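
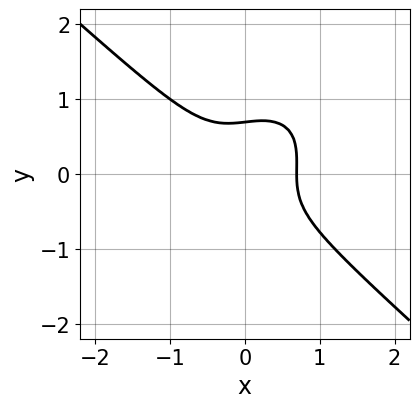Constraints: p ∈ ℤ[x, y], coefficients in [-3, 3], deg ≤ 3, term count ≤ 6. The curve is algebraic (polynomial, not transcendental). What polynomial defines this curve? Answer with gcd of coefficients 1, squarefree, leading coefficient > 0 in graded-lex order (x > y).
3*x^3 - x*y^2 + 3*y^3 - 1

(a) The degree is 3 — the shape is more complex than any degree-2 curve.
(b) The integer polynomial consistent with all of this is the stated p.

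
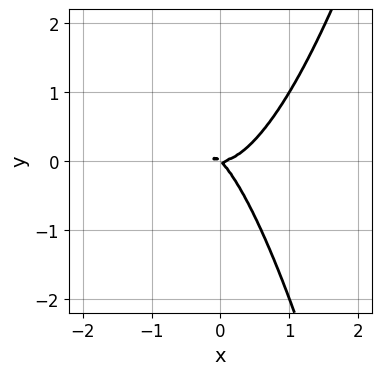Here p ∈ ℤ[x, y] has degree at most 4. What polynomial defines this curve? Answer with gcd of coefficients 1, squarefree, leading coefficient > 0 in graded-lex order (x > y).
(a) The degree is 3 — a generic line meets the curve in up to 3 points.
(b) From the axis intercepts and sections: it crosses the y-axis at the gridline y = 0; it crosses the x-axis at the gridline x = 0.
(c) Matching integer coefficients to the picture gives p.

2*x^3 - x*y - y^2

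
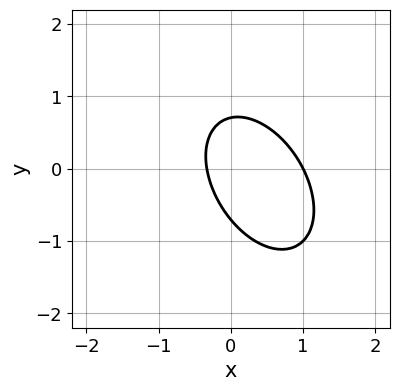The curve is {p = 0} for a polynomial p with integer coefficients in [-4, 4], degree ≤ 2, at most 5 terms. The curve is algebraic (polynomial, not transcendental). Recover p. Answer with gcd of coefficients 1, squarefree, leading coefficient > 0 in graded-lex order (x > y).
First, degree: the shape is more complex than any degree-1 curve, so deg p = 2.
Then, observable constraints: it crosses the x-axis at the gridline x = 1.
Finally, putting this together gives p.

3*x^2 + 2*x*y + 2*y^2 - 2*x - 1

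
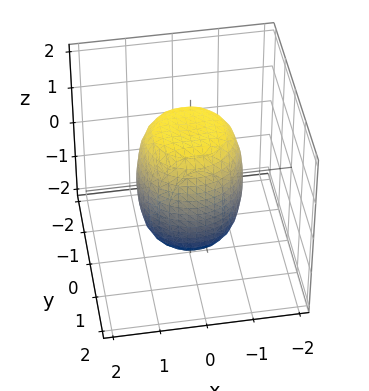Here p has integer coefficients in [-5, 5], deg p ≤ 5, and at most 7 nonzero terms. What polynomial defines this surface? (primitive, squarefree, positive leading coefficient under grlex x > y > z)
2*x^4 + 4*x^2*y^2 + 2*y^4 - x^2 - y^2 + z^2 - 2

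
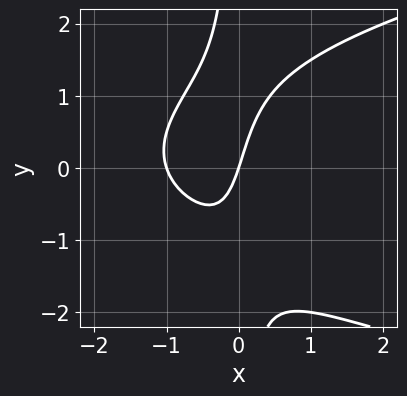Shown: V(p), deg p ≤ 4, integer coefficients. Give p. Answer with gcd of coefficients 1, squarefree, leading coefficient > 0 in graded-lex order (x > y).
1. deg p = 3. No degree-2 curve has this shape.
2. Reading off the gridlines: it crosses the y-axis at the gridline y = 0; among the integer gridlines, it crosses the x-axis at x ∈ {-1, 0}.
3. Matching integer coefficients to the picture gives p.

2*x*y^2 - 3*x^2 - 3*x + y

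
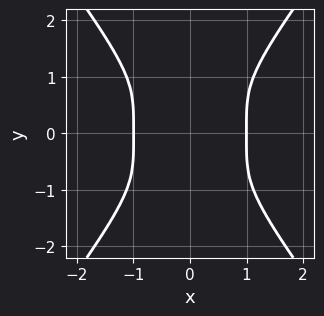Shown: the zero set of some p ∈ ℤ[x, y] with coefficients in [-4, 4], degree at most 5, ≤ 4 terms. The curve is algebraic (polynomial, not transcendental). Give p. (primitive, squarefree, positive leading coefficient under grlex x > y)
(a) deg p = 4. No degree-3 curve has this shape.
(b) Symmetries: mirror symmetry x ↦ −x ⇒ only even powers of x; mirror symmetry y ↦ −y ⇒ only even powers of y.
(c) Against the integer gridlines: among the integer gridlines, it crosses the x-axis at x ∈ {-1, 1}.
(d) These observations pin down the coefficients.

3*x^4 - y^4 - 3*x^2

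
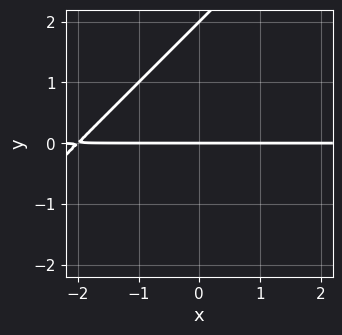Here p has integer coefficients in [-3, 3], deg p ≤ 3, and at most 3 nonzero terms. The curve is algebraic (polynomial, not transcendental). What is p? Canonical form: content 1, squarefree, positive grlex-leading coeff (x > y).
x*y - y^2 + 2*y

1. The degree is 2 — a generic line meets the curve in up to 2 points.
2. From the axis intercepts and sections: the visible x-axis segment lies entirely on the curve; the y-axis gridline crossings are at y ∈ {0, 2}.
3. The integer polynomial consistent with all of this is the stated p.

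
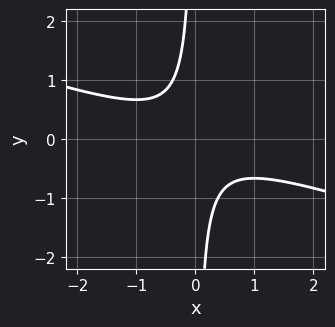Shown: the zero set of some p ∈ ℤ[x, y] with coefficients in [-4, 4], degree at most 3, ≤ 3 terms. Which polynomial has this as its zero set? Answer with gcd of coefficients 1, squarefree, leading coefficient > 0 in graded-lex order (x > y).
1. deg p = 2.
2. From the axis intercepts and sections: no x-intercept at any integer in the box; the curve avoids every integer y-axis point in the box.
3. Putting this together gives p.

x^2 + 3*x*y + 1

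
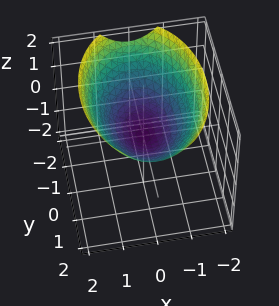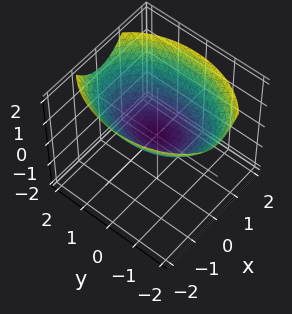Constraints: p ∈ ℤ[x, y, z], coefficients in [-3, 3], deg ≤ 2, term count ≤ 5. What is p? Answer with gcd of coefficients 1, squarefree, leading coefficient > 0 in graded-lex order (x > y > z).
2*x^2 + y^2 - 3*z

First, deg p = 2. A paraboloid; a quadric.
Next, symmetries: the y ↦ −y reflection is a symmetry, so y appears only in even powers; mirror symmetry x ↦ −x ⇒ only even powers of x.
Next, from the axis intercepts and sections: it meets the x-axis at x = 0 (among the integer gridlines); it crosses the y-axis at the gridline y = 0; it crosses the z-axis at the gridline z = 0.
Finally, solving for integer coefficients yields p as stated.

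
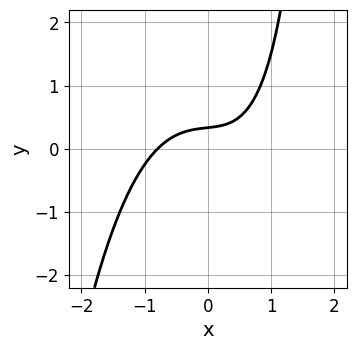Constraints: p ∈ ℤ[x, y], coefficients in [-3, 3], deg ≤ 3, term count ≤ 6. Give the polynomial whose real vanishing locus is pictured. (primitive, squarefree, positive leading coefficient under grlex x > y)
2*x^3 + x*y - 3*y + 1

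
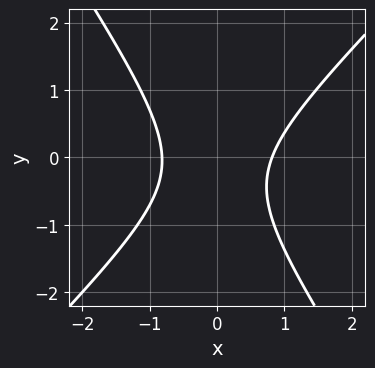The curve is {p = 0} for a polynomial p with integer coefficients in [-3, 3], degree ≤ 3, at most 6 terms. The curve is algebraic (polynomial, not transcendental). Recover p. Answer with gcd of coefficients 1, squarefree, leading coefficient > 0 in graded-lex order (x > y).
First, the degree is 2 — the shape is more complex than any degree-1 curve.
Next, reading off the gridlines: no y-intercept at any integer in the box.
Finally, putting this together gives p.

3*x^2 - x*y - 2*y^2 - y - 2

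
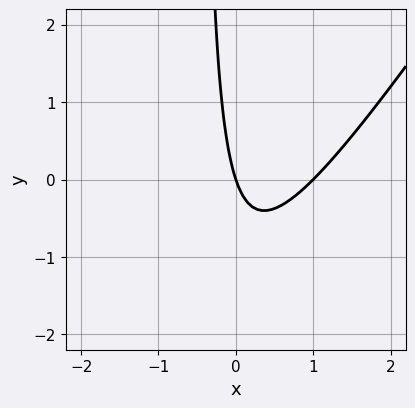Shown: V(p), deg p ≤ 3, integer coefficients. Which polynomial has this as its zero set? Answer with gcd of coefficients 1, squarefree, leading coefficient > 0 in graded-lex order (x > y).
1. Degree: no degree-1 curve has this shape, so deg p = 2.
2. Reading off the gridlines: the x-axis gridline crossings are at x ∈ {0, 1}; it crosses the y-axis at the gridline y = 0.
3. Putting this together gives p.

3*x^2 - 2*x*y - 3*x - y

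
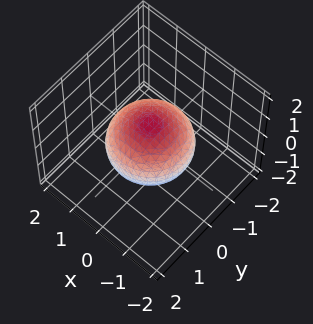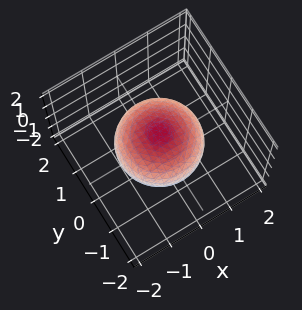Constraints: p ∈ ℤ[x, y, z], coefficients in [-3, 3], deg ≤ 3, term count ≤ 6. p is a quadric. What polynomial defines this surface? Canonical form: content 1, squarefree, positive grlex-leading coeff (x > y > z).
2*x^2 + 2*y^2 + 3*z^2 - 3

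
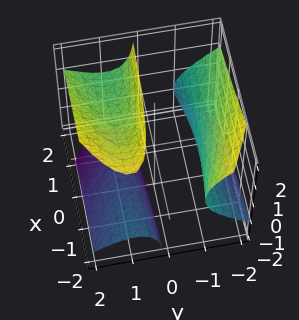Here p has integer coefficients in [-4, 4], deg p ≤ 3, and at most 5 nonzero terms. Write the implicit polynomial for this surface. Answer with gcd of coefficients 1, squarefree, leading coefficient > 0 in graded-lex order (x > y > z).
2*x*y*z - 2*y^3 + 3*y*z^2 - 3

(a) The picture has 3 separate pieces. Treating them together as one polynomial.
(b) Degree: no degree-2 surface has this shape, so deg p = 3.
(c) Observable constraints: it misses every integer gridline on the z-axis; it misses every integer gridline on the x-axis.
(d) Together with the visible shape, these determine p as stated.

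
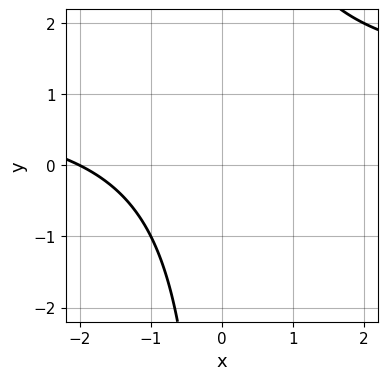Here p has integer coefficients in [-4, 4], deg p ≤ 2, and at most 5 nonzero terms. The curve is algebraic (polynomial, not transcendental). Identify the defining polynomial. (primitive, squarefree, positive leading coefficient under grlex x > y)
x*y - x - 2

First, deg p = 2. A generic line meets the curve in up to 2 points.
Next, observable constraints: no y-intercept at any integer in the box; it meets the x-axis at x = -2 (among the integer gridlines).
Finally, fitting integer coefficients to these (and the overall shape) gives p.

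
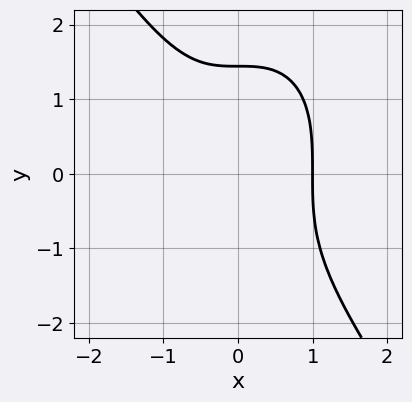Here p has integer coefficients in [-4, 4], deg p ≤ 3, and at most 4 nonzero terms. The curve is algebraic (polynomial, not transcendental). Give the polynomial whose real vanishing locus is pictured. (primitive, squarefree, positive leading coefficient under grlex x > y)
First, degree: no degree-2 curve has this shape, so deg p = 3.
Then, from the axis intercepts and sections: it crosses the x-axis at the gridline x = 1.
Finally, fitting integer coefficients to these (and the overall shape) gives p.

3*x^3 + y^3 - 3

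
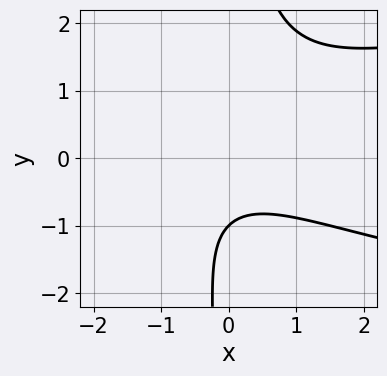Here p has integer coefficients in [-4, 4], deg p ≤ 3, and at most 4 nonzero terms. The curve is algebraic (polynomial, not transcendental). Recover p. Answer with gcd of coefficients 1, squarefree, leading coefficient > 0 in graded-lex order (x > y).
1. deg p = 3. No degree-2 curve has this shape.
2. Reading off the gridlines: it misses every integer gridline on the x-axis; one y-axis crossing is at y = -1.
3. Fitting integer coefficients to these (and the overall shape) gives p.

3*x*y^2 - 2*x^2 - 3*y - 3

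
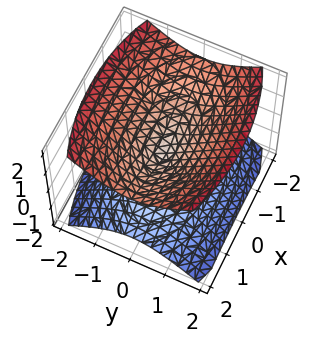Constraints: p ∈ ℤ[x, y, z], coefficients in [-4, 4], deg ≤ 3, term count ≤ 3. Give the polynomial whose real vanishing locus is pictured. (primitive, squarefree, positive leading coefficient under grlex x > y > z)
x^2 + 3*y^2 - 3*z^2

First, there are 2 components. Treating them together as one polynomial.
Next, degree: two nappes meeting at a single point; a quadric, so deg p = 2.
Next, symmetries: mirror symmetry y ↦ −y ⇒ only even powers of y; it's symmetric under x → −x, forcing even powers of x; it's symmetric under z → −z, forcing even powers of z.
Next, against the integer gridlines: it meets the y-axis at y = 0 (among the integer gridlines); it crosses the x-axis at the gridline x = 0.
Finally, fitting integer coefficients to these (and the overall shape) gives p.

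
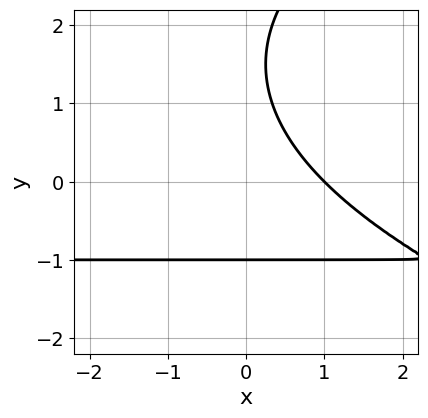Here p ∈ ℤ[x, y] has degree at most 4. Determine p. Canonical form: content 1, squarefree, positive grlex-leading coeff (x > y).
y^3 - 3*x*y - 2*y^2 - 3*x + 3

deg p = 3. The shape is more complex than any degree-2 curve.
Checking where it meets the axes: one y-axis crossing is at y = -1; it meets the x-axis at x = 1 (among the integer gridlines).
Putting this together gives p.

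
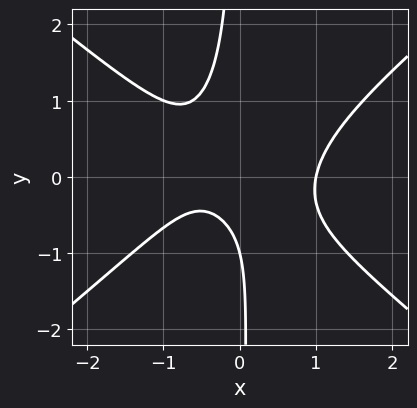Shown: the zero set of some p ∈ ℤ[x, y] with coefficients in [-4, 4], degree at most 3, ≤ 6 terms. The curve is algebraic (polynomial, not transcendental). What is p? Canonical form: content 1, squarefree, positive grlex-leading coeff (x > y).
2*x^3 - 3*x*y^2 - x - y - 1

Degree: no degree-2 curve has this shape, so deg p = 3.
Against the integer gridlines: one x-axis crossing is at x = 1; it meets the y-axis at y = -1 (among the integer gridlines).
Together with the visible shape, these determine p as stated.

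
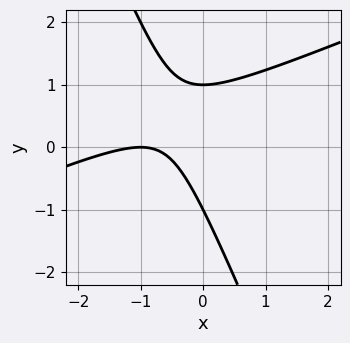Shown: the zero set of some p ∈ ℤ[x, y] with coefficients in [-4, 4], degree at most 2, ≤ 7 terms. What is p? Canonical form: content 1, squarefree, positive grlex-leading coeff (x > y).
x^2 - 2*x*y - y^2 + 2*x + 1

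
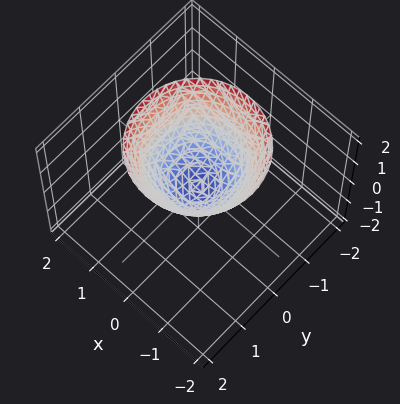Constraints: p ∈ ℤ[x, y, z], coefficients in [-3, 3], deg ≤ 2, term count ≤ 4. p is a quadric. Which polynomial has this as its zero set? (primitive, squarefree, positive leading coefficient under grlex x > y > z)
(a) deg p = 2.
(b) Symmetries: every cross-section ⟂ z is a circle, so x, y appear only via x² + y².
(c) Reading off the gridlines: a circular section at z = 1 has radius exactly 1; one z-axis crossing is at z = 0.
(d) Together with the visible shape, these determine p as stated.

x^2 + y^2 - z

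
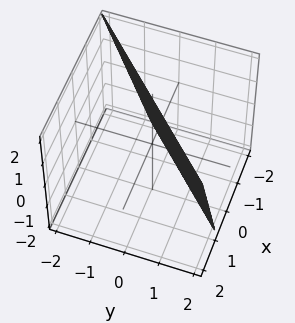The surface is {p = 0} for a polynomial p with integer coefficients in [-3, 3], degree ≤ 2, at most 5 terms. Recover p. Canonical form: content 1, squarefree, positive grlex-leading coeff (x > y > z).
3*x - 3*y - z + 2

(a) The degree is 1 — the surface is flat (a plane).
(b) Reading off the gridlines: one z-axis crossing is at z = 2.
(c) The integer polynomial consistent with all of this is the stated p.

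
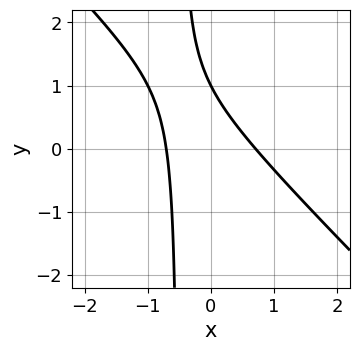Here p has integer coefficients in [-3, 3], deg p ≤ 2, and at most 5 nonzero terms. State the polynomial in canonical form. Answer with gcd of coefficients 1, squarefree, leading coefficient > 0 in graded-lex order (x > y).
The degree is 2 — the shape is more complex than any degree-1 curve.
From the visible intercepts: it meets the y-axis at y = 1 (among the integer gridlines).
Together with the visible shape, these determine p as stated.

2*x^2 + 2*x*y + y - 1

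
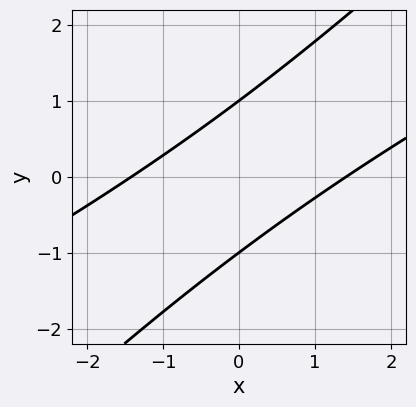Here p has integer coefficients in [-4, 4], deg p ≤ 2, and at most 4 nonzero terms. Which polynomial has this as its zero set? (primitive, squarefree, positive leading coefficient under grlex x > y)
x^2 - 3*x*y + 2*y^2 - 2

First, deg p = 2. A generic line meets the curve in up to 2 points.
Next, reading off the gridlines: among the integer gridlines, it crosses the y-axis at y ∈ {-1, 1}.
Finally, solving for integer coefficients yields p as stated.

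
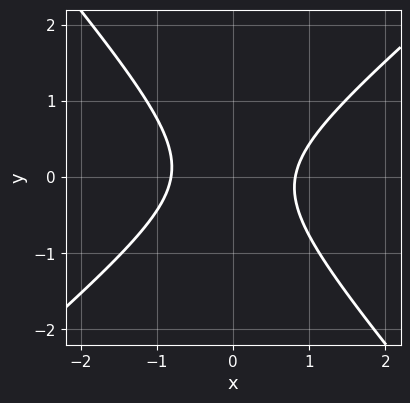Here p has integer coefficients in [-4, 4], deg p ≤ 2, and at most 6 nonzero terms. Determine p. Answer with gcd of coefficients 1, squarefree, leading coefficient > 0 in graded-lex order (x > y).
(a) Degree: no degree-1 curve has this shape, so deg p = 2.
(b) From the axis intercepts and sections: the curve avoids every integer y-axis point in the box.
(c) These observations pin down the coefficients.

3*x^2 - x*y - 3*y^2 - 2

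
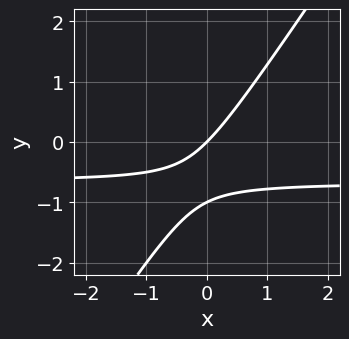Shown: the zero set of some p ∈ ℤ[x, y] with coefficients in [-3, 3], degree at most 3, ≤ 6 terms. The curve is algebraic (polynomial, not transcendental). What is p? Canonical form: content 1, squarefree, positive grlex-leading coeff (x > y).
3*x*y - 2*y^2 + 2*x - 2*y

(a) Degree: the shape is more complex than any degree-1 curve, so deg p = 2.
(b) From the axis intercepts and sections: the y-axis gridline crossings are at y ∈ {-1, 0}; it crosses the x-axis at the gridline x = 0.
(c) These observations pin down the coefficients.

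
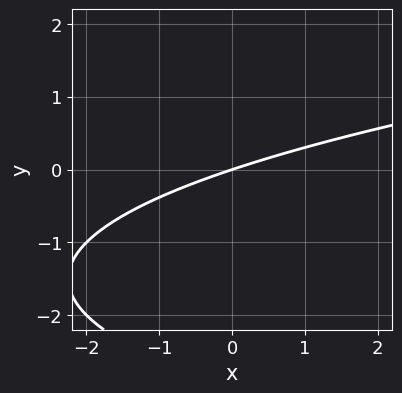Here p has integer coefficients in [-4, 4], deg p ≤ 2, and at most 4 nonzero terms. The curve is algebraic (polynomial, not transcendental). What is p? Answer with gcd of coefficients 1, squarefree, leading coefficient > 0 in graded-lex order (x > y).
y^2 - x + 3*y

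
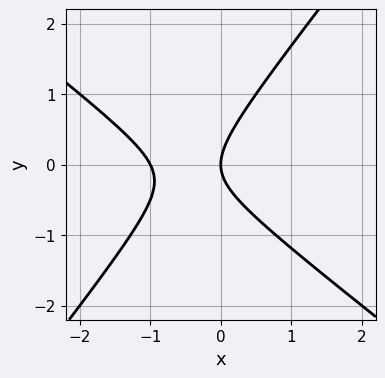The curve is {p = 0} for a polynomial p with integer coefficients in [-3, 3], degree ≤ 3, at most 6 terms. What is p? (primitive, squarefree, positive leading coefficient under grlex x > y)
First, degree: no degree-1 curve has this shape, so deg p = 2.
Next, reading off the gridlines: one y-axis crossing is at y = 0; among the integer gridlines, it crosses the x-axis at x ∈ {-1, 0}.
Finally, matching integer coefficients to the picture gives p.

2*x^2 + x*y - 2*y^2 + 2*x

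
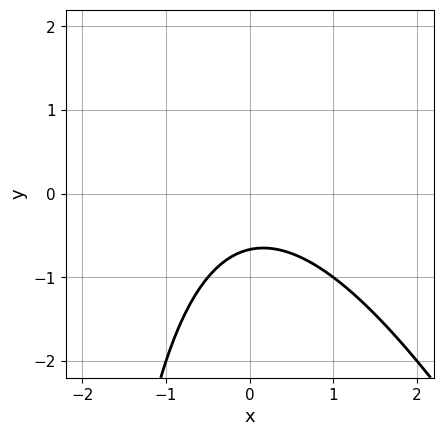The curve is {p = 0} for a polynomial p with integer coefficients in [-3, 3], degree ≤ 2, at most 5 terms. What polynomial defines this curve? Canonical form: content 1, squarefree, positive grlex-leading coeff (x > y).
2*x^2 + x*y + 3*y + 2

The degree is 2 — the shape is more complex than any degree-1 curve.
From the visible intercepts: no x-intercept at any integer in the box.
Together with the visible shape, these determine p as stated.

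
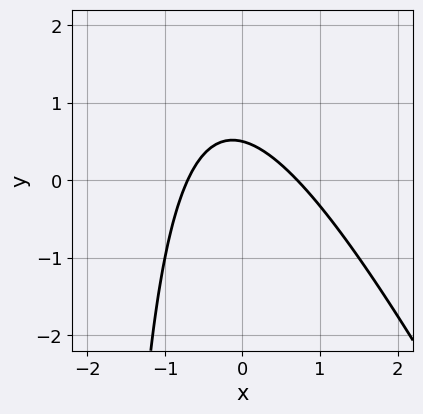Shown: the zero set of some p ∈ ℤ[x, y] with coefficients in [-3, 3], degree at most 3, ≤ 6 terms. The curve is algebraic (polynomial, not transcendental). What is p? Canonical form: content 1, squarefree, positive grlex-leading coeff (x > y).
2*x^2 + x*y + 2*y - 1

The degree is 2 — no degree-1 curve has this shape.
The integer polynomial consistent with all of this is the stated p.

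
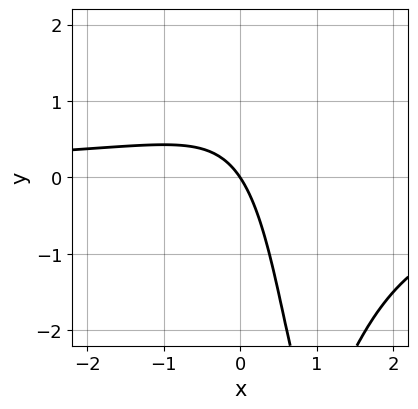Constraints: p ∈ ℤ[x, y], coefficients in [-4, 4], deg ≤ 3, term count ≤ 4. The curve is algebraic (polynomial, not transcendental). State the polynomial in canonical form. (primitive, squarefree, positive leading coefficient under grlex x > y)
2*x^2*y - 3*x*y + 3*x + 2*y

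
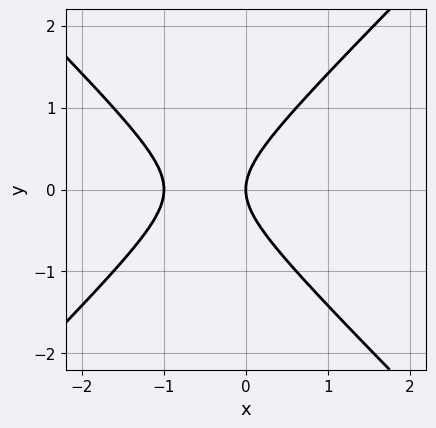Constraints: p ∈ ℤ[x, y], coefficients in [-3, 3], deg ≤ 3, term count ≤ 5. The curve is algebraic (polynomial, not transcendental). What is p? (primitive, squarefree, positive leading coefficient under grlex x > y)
Degree: the shape is more complex than any degree-1 curve, so deg p = 2.
Symmetries: mirror symmetry y ↦ −y ⇒ only even powers of y.
From the axis intercepts and sections: among the integer gridlines, it crosses the x-axis at x ∈ {-1, 0}; it crosses the y-axis at the gridline y = 0.
These observations pin down the coefficients.

x^2 - y^2 + x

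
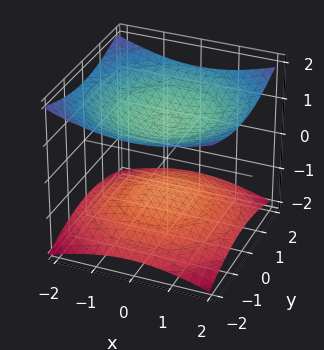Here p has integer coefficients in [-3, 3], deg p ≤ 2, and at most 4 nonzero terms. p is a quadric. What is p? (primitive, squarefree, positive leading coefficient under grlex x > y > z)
x^2 + y^2 - 3*z^2 + 3

First, the picture has 2 separate pieces.
Then, the degree is 2 — two separate bowl-shaped sheets opening away from each other; a quadric.
Next, symmetries: the z ↦ −z reflection is a symmetry, so z appears only in even powers; the surface is invariant under rotation about z: p = q(x² + y², z).
Next, checking where it meets the axes: it misses every integer gridline on the x-axis; the z-axis gridline crossings are at z ∈ {-1, 1}.
Finally, the integer polynomial consistent with all of this is the stated p.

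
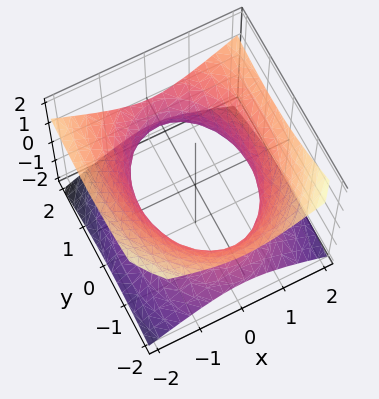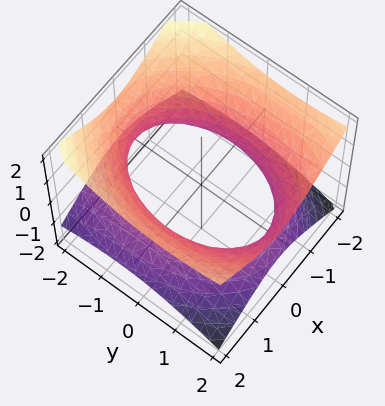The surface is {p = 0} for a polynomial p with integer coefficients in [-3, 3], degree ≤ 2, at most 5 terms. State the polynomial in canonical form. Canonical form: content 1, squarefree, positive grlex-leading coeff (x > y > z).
2*x^2 + y^2 - y*z - 3*z^2 - 3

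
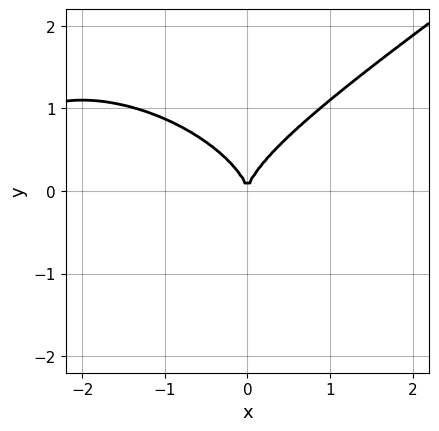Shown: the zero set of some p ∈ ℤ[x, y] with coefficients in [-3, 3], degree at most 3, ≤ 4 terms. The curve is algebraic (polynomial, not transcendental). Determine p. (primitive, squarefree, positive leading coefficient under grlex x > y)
x^3 - 3*y^3 + 3*x^2

First, the degree is 3 — no degree-2 curve has this shape.
Next, observable constraints: one y-axis crossing is at y = 0; it meets the x-axis at x = 0 (among the integer gridlines).
Finally, assembling these constraints gives the stated polynomial.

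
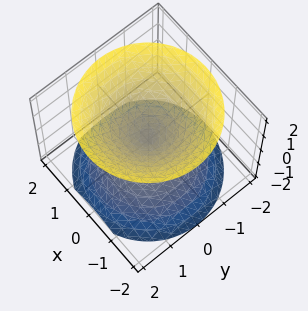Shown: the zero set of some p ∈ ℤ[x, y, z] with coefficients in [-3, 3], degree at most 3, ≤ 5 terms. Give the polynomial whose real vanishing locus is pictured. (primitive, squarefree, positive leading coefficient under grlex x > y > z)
(a) There are 2 components. They look like related sheets of one shape, so recover p as a whole.
(b) Degree: a double cone through the origin; a quadric, so deg p = 2.
(c) Symmetries: it's symmetric under z → −z, forcing even powers of z; the surface is invariant under rotation about z: p = q(x² + y², z).
(d) Against the integer gridlines: it meets the y-axis at y = 0 (among the integer gridlines); a circular section at z = -1 has radius exactly 1.
(e) Together with the visible shape, these determine p as stated.

x^2 + y^2 - z^2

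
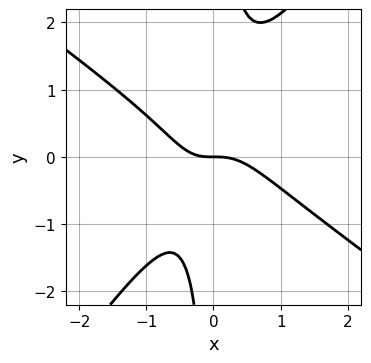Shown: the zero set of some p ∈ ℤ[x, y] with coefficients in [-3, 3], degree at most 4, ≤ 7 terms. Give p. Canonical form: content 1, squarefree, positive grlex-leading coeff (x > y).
(a) The degree is 3 — a generic line meets the curve in up to 3 points.
(b) Observable constraints: it meets the y-axis at y = 0 (among the integer gridlines); it crosses the x-axis at the gridline x = 0.
(c) Solving for integer coefficients yields p as stated.

3*x^3 + 2*x^2*y - 3*x*y^2 + x*y + 2*y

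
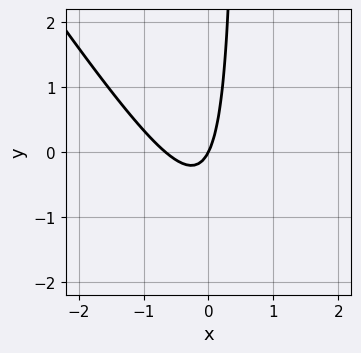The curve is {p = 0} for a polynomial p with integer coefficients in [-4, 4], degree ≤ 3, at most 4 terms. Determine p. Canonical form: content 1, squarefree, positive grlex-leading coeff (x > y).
3*x^2 + 2*x*y + 2*x - y

1. The degree is 2 — no degree-1 curve has this shape.
2. From the visible intercepts: it crosses the y-axis at the gridline y = 0; one x-axis crossing is at x = 0.
3. Assembling these constraints gives the stated polynomial.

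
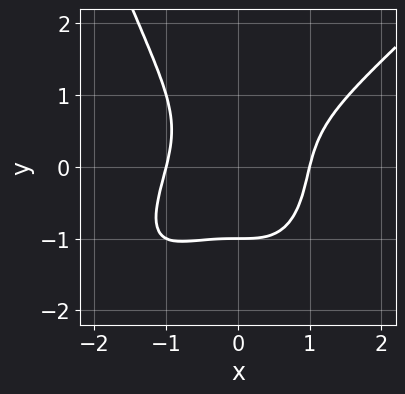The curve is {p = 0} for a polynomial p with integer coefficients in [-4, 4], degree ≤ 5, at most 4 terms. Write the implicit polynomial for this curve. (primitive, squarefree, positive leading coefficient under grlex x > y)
deg p = 4.
From the visible intercepts: it crosses the y-axis at the gridline y = -1; among the integer gridlines, it crosses the x-axis at x ∈ {-1, 1}.
These observations pin down the coefficients.

x^4 - x^3*y - y^3 - 1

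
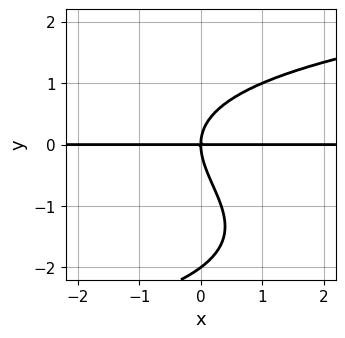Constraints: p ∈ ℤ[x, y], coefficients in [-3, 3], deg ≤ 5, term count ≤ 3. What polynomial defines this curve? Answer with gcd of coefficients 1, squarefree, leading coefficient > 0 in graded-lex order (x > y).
First, deg p = 4.
Next, from the axis intercepts and sections: among the integer gridlines, it crosses the y-axis at y ∈ {-2, 0}; the visible x-axis segment lies entirely on the curve.
Finally, matching integer coefficients to the picture gives p.

y^4 + 2*y^3 - 3*x*y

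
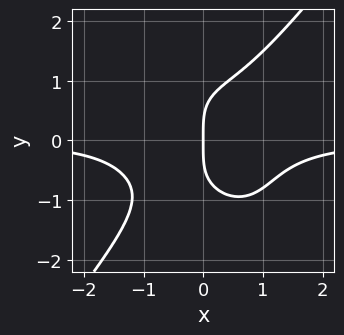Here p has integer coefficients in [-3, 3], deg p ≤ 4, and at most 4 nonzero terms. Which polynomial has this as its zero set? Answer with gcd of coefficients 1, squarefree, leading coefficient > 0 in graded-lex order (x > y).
2*x^3*y - y^4 + 2*x

(a) Degree: the shape is more complex than any degree-3 curve, so deg p = 4.
(b) Against the integer gridlines: it crosses the x-axis at the gridline x = 0; it meets the y-axis at y = 0 (among the integer gridlines).
(c) Matching integer coefficients to the picture gives p.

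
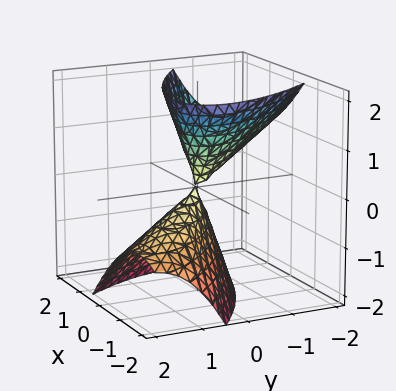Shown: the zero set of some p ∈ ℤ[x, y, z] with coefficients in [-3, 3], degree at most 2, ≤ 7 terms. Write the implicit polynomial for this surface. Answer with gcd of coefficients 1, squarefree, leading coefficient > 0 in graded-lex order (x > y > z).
2*x^2 + 3*x*y + 2*y^2 + 2*y*z - z^2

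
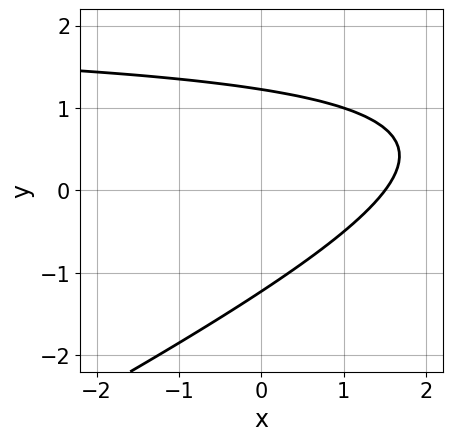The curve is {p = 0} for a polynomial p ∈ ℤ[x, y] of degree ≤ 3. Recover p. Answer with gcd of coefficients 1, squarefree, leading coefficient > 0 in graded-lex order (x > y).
(a) The degree is 2 — a generic line meets the curve in up to 2 points.
(b) Matching integer coefficients to the picture gives p.

x*y - 2*y^2 - 2*x + 3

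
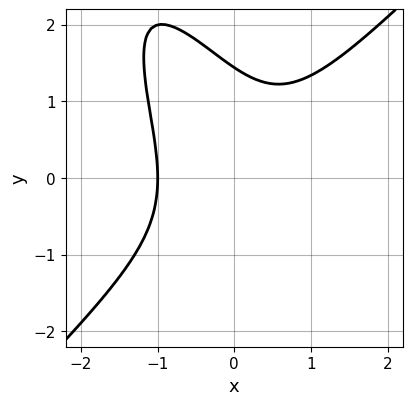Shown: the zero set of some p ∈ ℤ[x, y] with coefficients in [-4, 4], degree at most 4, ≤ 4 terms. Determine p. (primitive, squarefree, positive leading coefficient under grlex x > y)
3*x^3 - 2*x*y^2 - y^3 + 3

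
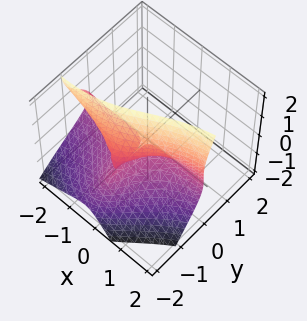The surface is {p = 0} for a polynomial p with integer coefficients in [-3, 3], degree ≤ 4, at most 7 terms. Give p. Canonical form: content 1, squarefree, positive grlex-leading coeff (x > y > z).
1. Degree: no degree-2 surface has this shape, so deg p = 3.
2. From the visible intercepts: every point of the y-axis in the box is on the surface; the visible x-axis segment lies entirely on the surface.
3. Fitting integer coefficients to these (and the overall shape) gives p.

x^2*y - x*z^2 + 2*y*z^2 - z^3 + 3*z^2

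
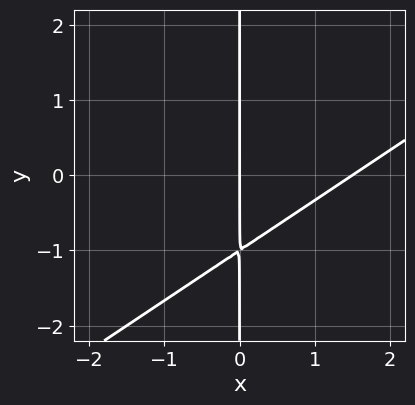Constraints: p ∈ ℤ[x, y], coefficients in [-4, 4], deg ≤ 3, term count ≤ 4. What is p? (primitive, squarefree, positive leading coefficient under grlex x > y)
2*x^2 - 3*x*y - 3*x

First, the degree is 2 — a generic line meets the curve in up to 2 points.
Next, against the integer gridlines: it meets the x-axis at x = 0 (among the integer gridlines); every point of the y-axis in the box is on the curve.
Finally, these observations pin down the coefficients.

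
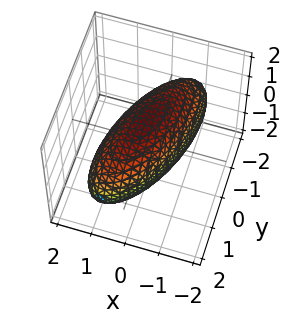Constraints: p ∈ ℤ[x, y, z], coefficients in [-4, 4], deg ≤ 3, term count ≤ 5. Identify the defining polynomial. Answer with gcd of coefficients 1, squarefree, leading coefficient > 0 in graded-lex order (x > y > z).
1. The degree is 2 — a generic line meets the surface in up to 2 points.
2. Reading off the gridlines: the x-axis gridline crossings are at x ∈ {-1, 1}.
3. Solving for integer coefficients yields p as stated.

3*x^2 - 2*x*y + y^2 + 2*z^2 - 3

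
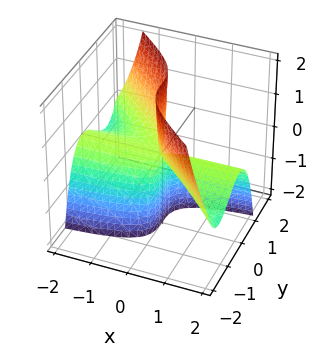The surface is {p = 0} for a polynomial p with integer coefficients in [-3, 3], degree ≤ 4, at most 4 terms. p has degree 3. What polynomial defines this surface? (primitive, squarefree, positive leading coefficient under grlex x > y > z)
1. The degree is 3 — the shape is more complex than any degree-2 surface.
2. Checking where it meets the axes: it crosses the y-axis at the gridline y = 0; the visible z-axis segment lies entirely on the surface; every point of the x-axis in the box is on the surface.
3. Matching integer coefficients to the picture gives p.

x*y^2 + y^3 + x*z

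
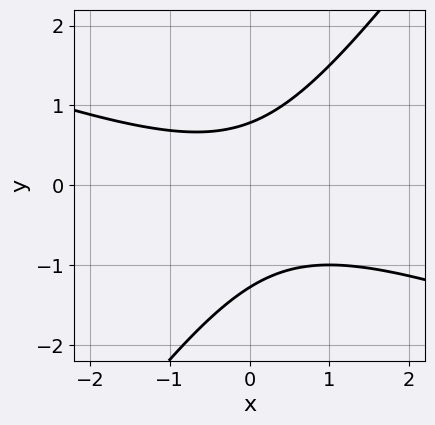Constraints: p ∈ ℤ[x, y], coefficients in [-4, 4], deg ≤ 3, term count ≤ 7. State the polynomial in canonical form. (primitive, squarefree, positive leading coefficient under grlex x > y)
(a) Degree: no degree-1 curve has this shape, so deg p = 2.
(b) Checking where it meets the axes: it misses every integer gridline on the x-axis.
(c) These observations pin down the coefficients.

x^2 + 2*x*y - 2*y^2 - y + 2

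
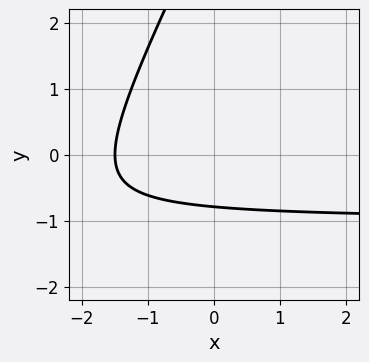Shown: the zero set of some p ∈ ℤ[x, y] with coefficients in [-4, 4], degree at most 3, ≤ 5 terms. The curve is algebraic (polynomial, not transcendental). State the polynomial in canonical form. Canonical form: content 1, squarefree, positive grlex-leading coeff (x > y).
2*x*y - y^2 + 2*x + 3*y + 3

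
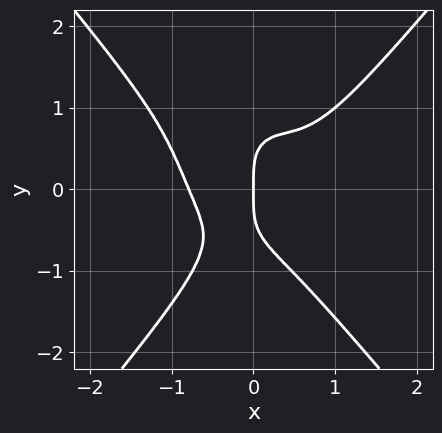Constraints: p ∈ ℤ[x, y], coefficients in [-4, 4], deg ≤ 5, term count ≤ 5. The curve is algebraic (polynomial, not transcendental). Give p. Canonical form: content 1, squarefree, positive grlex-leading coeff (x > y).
2*x^4 - y^4 - 2*x^2*y + x

Degree: no degree-3 curve has this shape, so deg p = 4.
Observable constraints: one x-axis crossing is at x = 0; one y-axis crossing is at y = 0.
These observations pin down the coefficients.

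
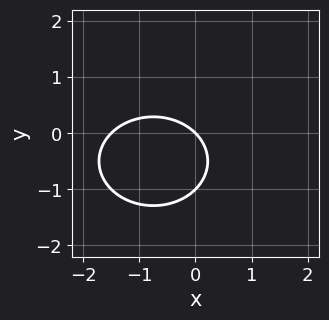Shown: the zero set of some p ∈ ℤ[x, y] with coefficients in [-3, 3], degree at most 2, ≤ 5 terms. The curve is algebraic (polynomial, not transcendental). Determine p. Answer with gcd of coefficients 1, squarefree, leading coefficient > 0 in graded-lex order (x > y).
1. The degree is 2 — the shape is more complex than any degree-1 curve.
2. Checking where it meets the axes: among the integer gridlines, it crosses the y-axis at y ∈ {-1, 0}; it crosses the x-axis at the gridline x = 0.
3. Fitting integer coefficients to these (and the overall shape) gives p.

2*x^2 + 3*y^2 + 3*x + 3*y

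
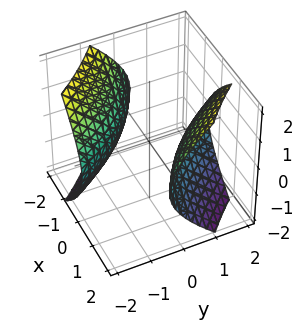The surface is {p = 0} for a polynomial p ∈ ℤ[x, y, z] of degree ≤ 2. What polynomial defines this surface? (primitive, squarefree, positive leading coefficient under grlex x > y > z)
x^2 + 3*x*y + y^2 - 2*z^2 - 2

First, the picture has 2 separate pieces.
Next, the degree is 2 — the shape is more complex than any degree-1 surface.
Then, from the visible intercepts: the surface avoids every integer z-axis point in the box.
Finally, fitting integer coefficients to these (and the overall shape) gives p.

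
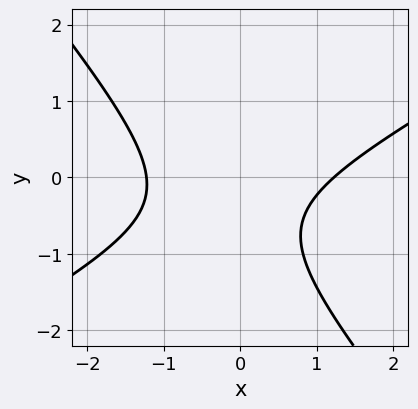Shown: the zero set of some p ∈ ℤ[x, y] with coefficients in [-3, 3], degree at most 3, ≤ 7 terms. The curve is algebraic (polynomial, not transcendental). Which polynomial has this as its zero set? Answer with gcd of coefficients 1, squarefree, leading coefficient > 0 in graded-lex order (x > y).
(a) deg p = 2.
(b) Reading off the gridlines: no y-intercept at any integer in the box.
(c) Solving for integer coefficients yields p as stated.

2*x^2 - 2*x*y - 3*y^2 - 3*y - 3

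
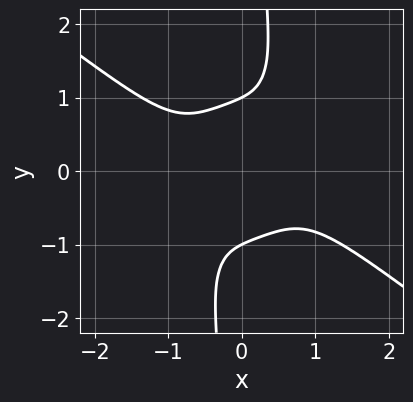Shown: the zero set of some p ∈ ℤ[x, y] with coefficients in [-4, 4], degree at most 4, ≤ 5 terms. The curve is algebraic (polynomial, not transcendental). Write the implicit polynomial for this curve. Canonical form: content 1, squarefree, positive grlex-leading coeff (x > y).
1. Degree: a generic line meets the curve in up to 4 points, so deg p = 4.
2. Observable constraints: it misses every integer gridline on the x-axis; the y-axis gridline crossings are at y ∈ {-1, 1}.
3. Solving for integer coefficients yields p as stated.

3*x^4 + 3*x^3*y + 2*x*y^3 - 2*y^2 + 2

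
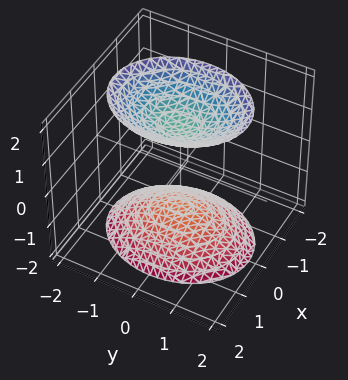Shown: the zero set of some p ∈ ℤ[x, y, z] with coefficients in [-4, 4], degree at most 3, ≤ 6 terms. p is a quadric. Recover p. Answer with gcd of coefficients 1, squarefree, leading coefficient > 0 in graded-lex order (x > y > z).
3*x^2 + 2*y^2 - 2*z^2 + 3

I count 2 distinct pieces.
deg p = 2.
Symmetries: mirror symmetry y ↦ −y ⇒ only even powers of y; it's symmetric under x → −x, forcing even powers of x; mirror symmetry z ↦ −z ⇒ only even powers of z.
From the visible intercepts: the surface avoids every integer y-axis point in the box; no x-intercept at any integer in the box.
These observations pin down the coefficients.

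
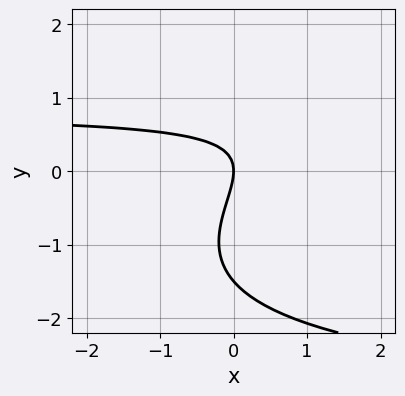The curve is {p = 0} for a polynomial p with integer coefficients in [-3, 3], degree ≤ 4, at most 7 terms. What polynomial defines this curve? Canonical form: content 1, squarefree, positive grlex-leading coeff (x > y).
x*y^2 - 2*y^3 + 3*x*y - 3*y^2 - 3*x

Degree: a generic line meets the curve in up to 3 points, so deg p = 3.
From the axis intercepts and sections: one y-axis crossing is at y = 0; it meets the x-axis at x = 0 (among the integer gridlines).
The integer polynomial consistent with all of this is the stated p.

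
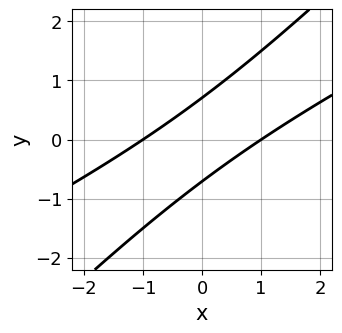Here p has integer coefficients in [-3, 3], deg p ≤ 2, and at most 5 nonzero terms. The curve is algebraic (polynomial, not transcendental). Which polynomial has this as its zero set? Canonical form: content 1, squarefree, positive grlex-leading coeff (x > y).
x^2 - 3*x*y + 2*y^2 - 1

(a) deg p = 2. A generic line meets the curve in up to 2 points.
(b) From the axis intercepts and sections: the x-axis gridline crossings are at x ∈ {-1, 1}.
(c) Putting this together gives p.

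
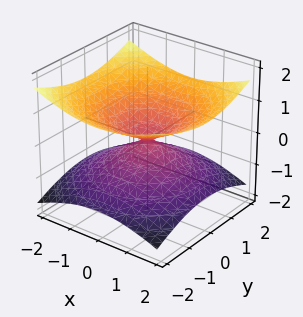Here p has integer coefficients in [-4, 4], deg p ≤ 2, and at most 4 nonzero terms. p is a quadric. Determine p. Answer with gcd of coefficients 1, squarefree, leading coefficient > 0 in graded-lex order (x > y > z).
(a) The degree is 2 — a double cone through the origin; a quadric.
(b) Symmetries: the surface is invariant under rotation about z: p = q(x² + y², z); mirror symmetry z ↦ −z ⇒ only even powers of z.
(c) Checking where it meets the axes: it meets the z-axis at z = 0 (among the integer gridlines); it crosses the x-axis at the gridline x = 0; one y-axis crossing is at y = 0.
(d) The integer polynomial consistent with all of this is the stated p.

x^2 + y^2 - 3*z^2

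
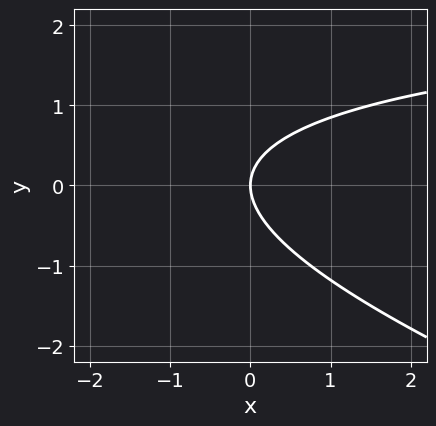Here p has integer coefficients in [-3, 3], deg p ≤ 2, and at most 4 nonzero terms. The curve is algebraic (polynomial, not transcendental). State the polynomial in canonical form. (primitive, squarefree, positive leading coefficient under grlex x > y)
x*y + 3*y^2 - 3*x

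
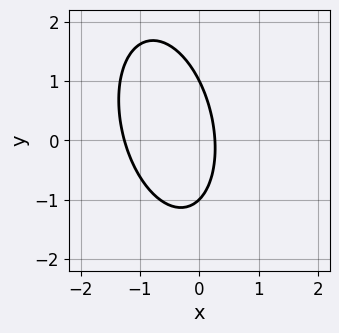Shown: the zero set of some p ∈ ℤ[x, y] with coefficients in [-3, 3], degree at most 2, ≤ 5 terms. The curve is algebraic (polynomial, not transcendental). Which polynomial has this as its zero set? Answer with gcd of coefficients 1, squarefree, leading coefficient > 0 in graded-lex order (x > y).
Degree: the shape is more complex than any degree-1 curve, so deg p = 2.
From the axis intercepts and sections: among the integer gridlines, it crosses the y-axis at y ∈ {-1, 1}.
Fitting integer coefficients to these (and the overall shape) gives p.

3*x^2 + x*y + y^2 + 3*x - 1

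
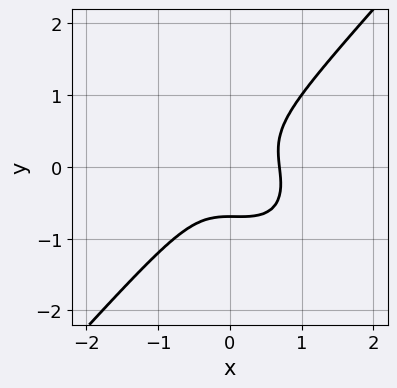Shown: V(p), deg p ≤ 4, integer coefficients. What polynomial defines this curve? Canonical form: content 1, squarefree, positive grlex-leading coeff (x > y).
1. Degree: no degree-2 curve has this shape, so deg p = 3.
2. The integer polynomial consistent with all of this is the stated p.

3*x^3 + x^2*y - 3*y^3 - 1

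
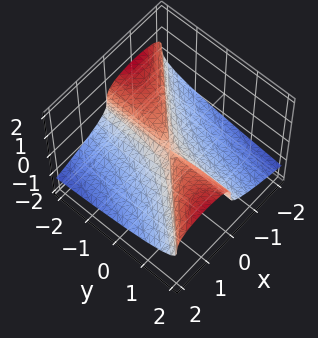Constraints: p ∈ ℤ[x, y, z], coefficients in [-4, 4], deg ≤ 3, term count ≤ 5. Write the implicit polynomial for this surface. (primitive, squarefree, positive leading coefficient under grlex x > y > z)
First, degree: no degree-2 surface has this shape, so deg p = 3.
Next, against the integer gridlines: it meets the x-axis at x = 0 (among the integer gridlines); the visible y-axis segment lies entirely on the surface; it meets the z-axis at z = 0 (among the integer gridlines).
Finally, assembling these constraints gives the stated polynomial.

3*z^3 + x^2 - x*y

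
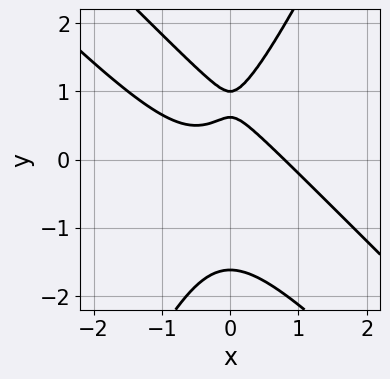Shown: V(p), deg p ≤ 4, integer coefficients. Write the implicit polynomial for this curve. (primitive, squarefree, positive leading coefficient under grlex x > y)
2*x^3 + 3*x^2*y - y^3 + 2*y - 1

First, deg p = 3.
Next, checking where it meets the axes: one y-axis crossing is at y = 1.
Finally, the integer polynomial consistent with all of this is the stated p.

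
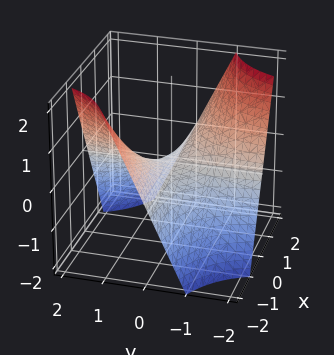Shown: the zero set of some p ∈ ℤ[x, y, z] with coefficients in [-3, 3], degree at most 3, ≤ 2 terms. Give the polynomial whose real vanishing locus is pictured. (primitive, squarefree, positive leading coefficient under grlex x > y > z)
First, degree: a saddle surface; a quadric, so deg p = 2.
Next, from the visible intercepts: every point of the x-axis in the box is on the surface; the visible y-axis segment lies entirely on the surface; it meets the z-axis at z = 0 (among the integer gridlines).
Finally, matching integer coefficients to the picture gives p.

x*y + z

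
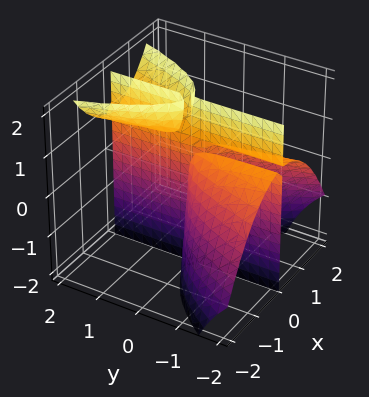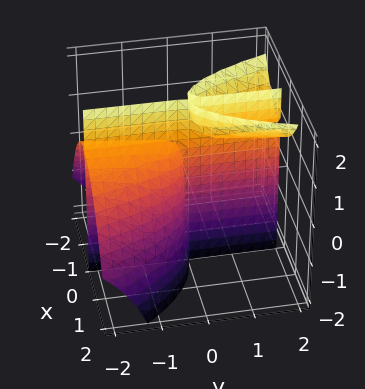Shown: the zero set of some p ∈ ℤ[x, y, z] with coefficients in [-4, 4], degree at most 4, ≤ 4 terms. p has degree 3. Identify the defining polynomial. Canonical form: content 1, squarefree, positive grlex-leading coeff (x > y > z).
x^3 - x*y*z + x*y

The picture has 3 separate pieces. They look like related sheets of one shape, so recover p as a whole.
The degree is 3 — the shape is more complex than any degree-2 surface.
Observable constraints: every point of the z-axis in the box is on the surface; it crosses the x-axis at the gridline x = 0.
Solving for integer coefficients yields p as stated. Check: (0, -2, 0) on the y-axis lies on the surface, and p(0, -2, 0) = 0. ✓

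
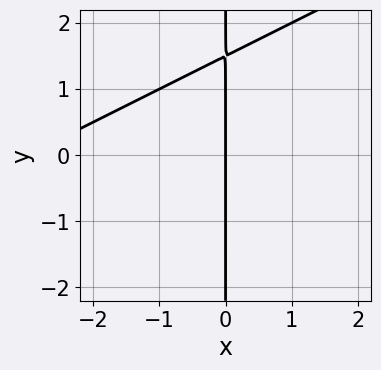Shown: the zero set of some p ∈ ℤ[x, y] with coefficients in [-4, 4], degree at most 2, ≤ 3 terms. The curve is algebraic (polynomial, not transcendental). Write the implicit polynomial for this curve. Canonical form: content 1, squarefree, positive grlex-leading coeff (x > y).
x^2 - 2*x*y + 3*x

deg p = 2.
From the visible intercepts: it meets the x-axis at x = 0 (among the integer gridlines); every point of the y-axis in the box is on the curve.
These observations pin down the coefficients.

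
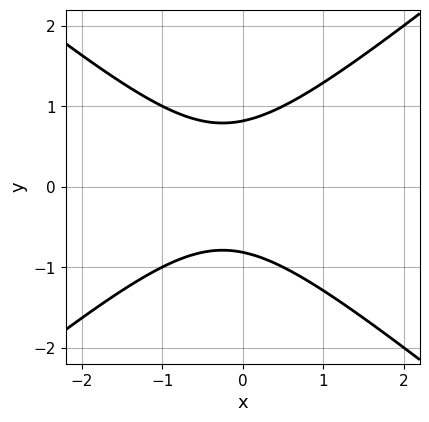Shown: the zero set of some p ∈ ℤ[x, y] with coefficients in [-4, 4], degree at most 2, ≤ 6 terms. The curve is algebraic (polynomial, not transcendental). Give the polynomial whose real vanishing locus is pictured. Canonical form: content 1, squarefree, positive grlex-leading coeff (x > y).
2*x^2 - 3*y^2 + x + 2

Degree: the shape is more complex than any degree-1 curve, so deg p = 2.
Symmetries: mirror symmetry y ↦ −y ⇒ only even powers of y.
From the visible intercepts: no x-intercept at any integer in the box.
Together with the visible shape, these determine p as stated.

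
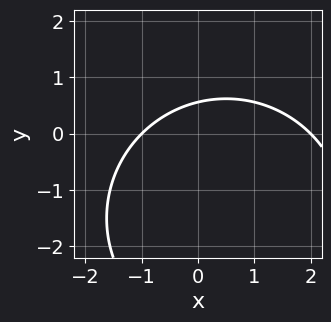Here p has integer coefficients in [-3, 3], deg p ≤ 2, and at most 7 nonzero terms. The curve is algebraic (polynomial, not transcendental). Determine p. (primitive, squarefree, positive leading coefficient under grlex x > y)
x^2 + y^2 - x + 3*y - 2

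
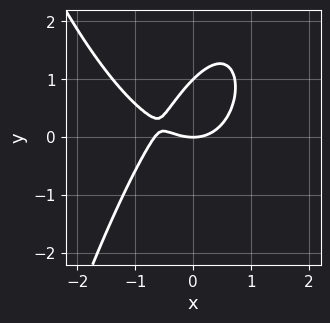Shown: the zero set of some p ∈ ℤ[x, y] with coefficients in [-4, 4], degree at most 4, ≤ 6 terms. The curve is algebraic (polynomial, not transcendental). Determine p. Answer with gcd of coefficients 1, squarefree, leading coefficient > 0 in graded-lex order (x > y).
3*x^3 + 2*x^2 - 3*x*y + 3*y^2 - 3*y

The degree is 3 — no degree-2 curve has this shape.
Checking where it meets the axes: it meets the x-axis at x = 0 (among the integer gridlines); among the integer gridlines, it crosses the y-axis at y ∈ {0, 1}.
Fitting integer coefficients to these (and the overall shape) gives p.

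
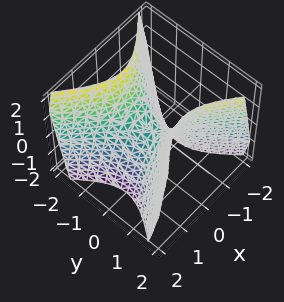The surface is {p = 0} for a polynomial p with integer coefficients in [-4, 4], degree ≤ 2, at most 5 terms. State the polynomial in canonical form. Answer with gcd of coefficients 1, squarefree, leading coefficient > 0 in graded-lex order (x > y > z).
3*x^2 - 3*y^2 + 2*z

1. The degree is 2 — a hyperbolic paraboloid; a quadric.
2. Symmetries: the x ↦ −x reflection is a symmetry, so x appears only in even powers; the y ↦ −y reflection is a symmetry, so y appears only in even powers.
3. Against the integer gridlines: it crosses the z-axis at the gridline z = 0; it meets the x-axis at x = 0 (among the integer gridlines); one y-axis crossing is at y = 0.
4. Putting this together gives p.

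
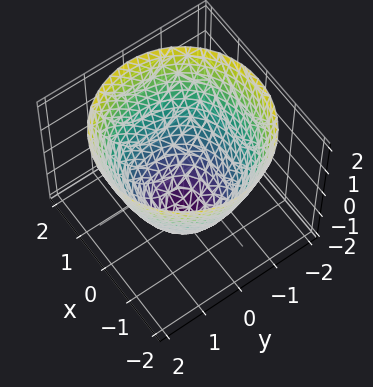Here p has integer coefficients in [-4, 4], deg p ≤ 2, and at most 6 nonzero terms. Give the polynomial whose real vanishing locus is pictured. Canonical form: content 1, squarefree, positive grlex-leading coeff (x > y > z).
x^2 + y^2 - z - 2

First, deg p = 2. A generic line meets the surface in up to 2 points.
Next, symmetries: the surface is invariant under rotation about z: p = q(x² + y², z).
Next, observable constraints: it meets the z-axis at z = -2 (among the integer gridlines); a circular section at z = -1 has radius exactly 1.
Finally, together with the visible shape, these determine p as stated.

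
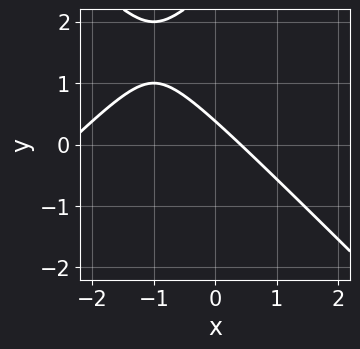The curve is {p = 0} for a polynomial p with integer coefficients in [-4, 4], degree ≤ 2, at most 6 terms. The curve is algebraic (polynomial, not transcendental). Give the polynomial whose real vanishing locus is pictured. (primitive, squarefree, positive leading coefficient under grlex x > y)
x^2 - y^2 + 2*x + 3*y - 1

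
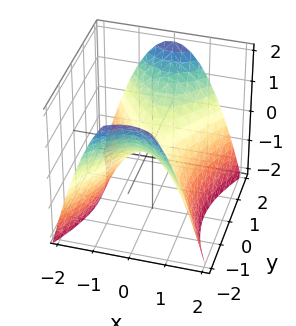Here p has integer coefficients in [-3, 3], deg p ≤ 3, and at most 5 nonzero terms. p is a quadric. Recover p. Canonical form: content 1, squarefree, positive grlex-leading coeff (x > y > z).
2*x^2 - y^2 + 2*z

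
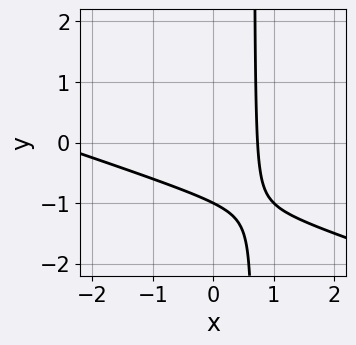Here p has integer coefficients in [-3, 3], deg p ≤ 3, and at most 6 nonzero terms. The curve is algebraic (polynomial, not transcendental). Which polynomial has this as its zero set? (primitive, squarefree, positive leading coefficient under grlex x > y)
x^2 + 3*x*y + 2*x - 2*y - 2

First, the degree is 2 — a generic line meets the curve in up to 2 points.
Next, reading off the gridlines: it crosses the y-axis at the gridline y = -1.
Finally, these observations pin down the coefficients.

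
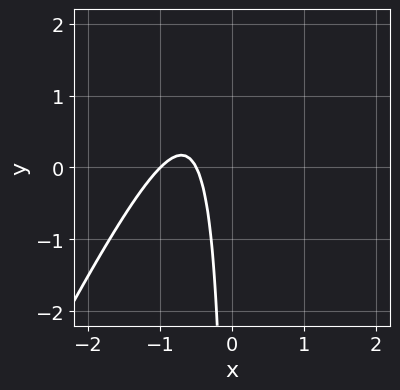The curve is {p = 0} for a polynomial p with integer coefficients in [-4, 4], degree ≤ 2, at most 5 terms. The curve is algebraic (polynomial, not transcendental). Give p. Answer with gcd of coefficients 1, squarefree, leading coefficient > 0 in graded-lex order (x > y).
2*x^2 - x*y + 3*x + 1

1. deg p = 2. A generic line meets the curve in up to 2 points.
2. From the axis intercepts and sections: no y-intercept at any integer in the box; it crosses the x-axis at the gridline x = -1.
3. Fitting integer coefficients to these (and the overall shape) gives p.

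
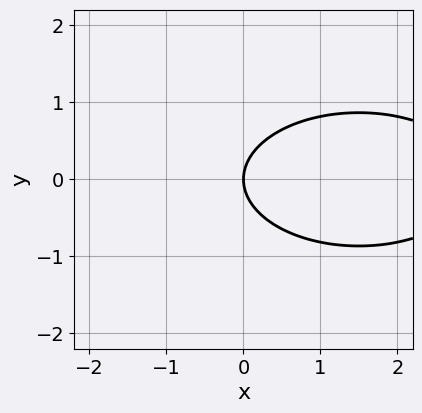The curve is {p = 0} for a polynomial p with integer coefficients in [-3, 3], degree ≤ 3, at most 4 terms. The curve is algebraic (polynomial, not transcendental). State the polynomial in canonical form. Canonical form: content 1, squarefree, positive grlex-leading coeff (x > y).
x^2 + 3*y^2 - 3*x

1. The degree is 2 — no degree-1 curve has this shape.
2. Symmetries: it's symmetric under y → −y, forcing even powers of y.
3. Observable constraints: one y-axis crossing is at y = 0; it meets the x-axis at x = 0 (among the integer gridlines).
4. These observations pin down the coefficients.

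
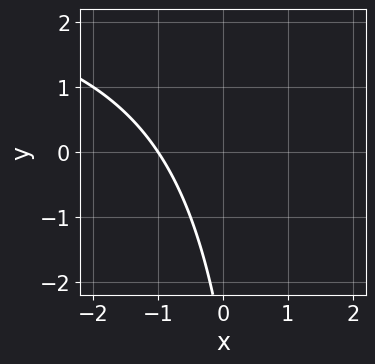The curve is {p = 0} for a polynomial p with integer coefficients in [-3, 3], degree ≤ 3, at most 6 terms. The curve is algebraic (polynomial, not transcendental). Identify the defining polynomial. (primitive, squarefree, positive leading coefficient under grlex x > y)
(a) deg p = 2.
(b) Checking where it meets the axes: the curve avoids every integer y-axis point in the box; it crosses the x-axis at the gridline x = -1.
(c) Matching integer coefficients to the picture gives p.

x*y - 3*x - y - 3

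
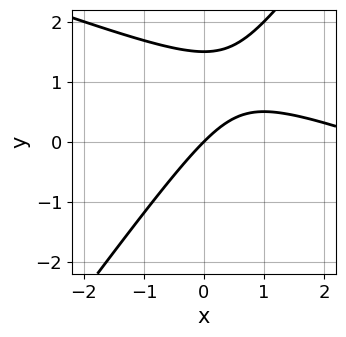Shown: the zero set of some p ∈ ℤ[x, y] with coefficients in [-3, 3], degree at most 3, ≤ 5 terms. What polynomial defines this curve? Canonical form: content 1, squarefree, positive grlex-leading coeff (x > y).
x^2 + 2*x*y - 2*y^2 - 3*x + 3*y

First, the degree is 2 — the shape is more complex than any degree-1 curve.
Then, against the integer gridlines: it meets the y-axis at y = 0 (among the integer gridlines); it crosses the x-axis at the gridline x = 0.
Finally, fitting integer coefficients to these (and the overall shape) gives p.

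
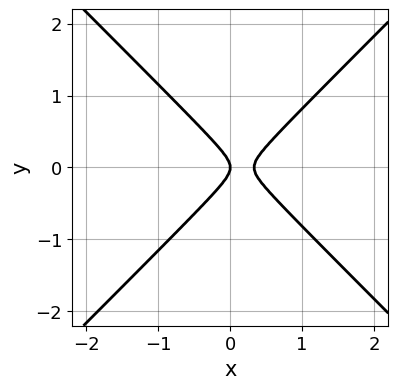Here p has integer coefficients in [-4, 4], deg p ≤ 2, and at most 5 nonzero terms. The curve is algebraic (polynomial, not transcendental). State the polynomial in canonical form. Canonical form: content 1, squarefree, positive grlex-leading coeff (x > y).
(a) deg p = 2. The shape is more complex than any degree-1 curve.
(b) Symmetries: mirror symmetry y ↦ −y ⇒ only even powers of y.
(c) Observable constraints: it crosses the y-axis at the gridline y = 0; one x-axis crossing is at x = 0.
(d) Solving for integer coefficients yields p as stated.

3*x^2 - 3*y^2 - x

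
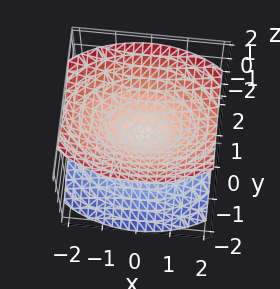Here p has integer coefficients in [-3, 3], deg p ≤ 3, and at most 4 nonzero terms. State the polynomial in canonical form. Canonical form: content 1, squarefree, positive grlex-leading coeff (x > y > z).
1. The picture has 2 separate pieces. Treating them together as one polynomial.
2. The degree is 2 — two nappes meeting at a single point; a quadric.
3. Symmetries: it's symmetric under z → −z, forcing even powers of z; mirror symmetry y ↦ −y ⇒ only even powers of y; mirror symmetry x ↦ −x ⇒ only even powers of x.
4. Reading off the gridlines: it meets the x-axis at x = 0 (among the integer gridlines); it crosses the z-axis at the gridline z = 0; one y-axis crossing is at y = 0.
5. These observations pin down the coefficients.

x^2 + 2*y^2 - 2*z^2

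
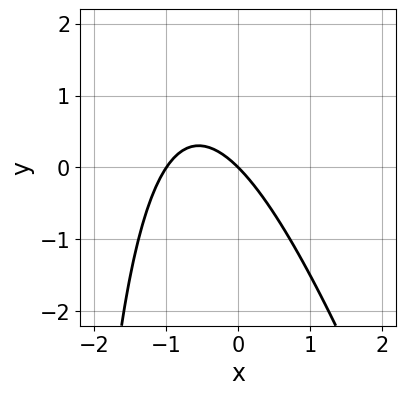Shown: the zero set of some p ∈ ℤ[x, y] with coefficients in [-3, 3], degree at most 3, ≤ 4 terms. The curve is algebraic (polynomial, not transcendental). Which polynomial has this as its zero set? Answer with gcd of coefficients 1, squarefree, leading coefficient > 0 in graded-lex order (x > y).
3*x^2 + x*y + 3*x + 3*y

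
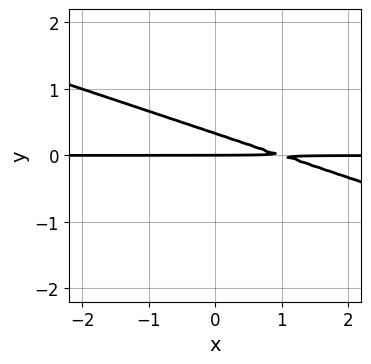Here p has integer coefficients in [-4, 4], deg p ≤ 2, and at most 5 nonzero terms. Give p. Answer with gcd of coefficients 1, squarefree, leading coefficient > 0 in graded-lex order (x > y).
Degree: no degree-1 curve has this shape, so deg p = 2.
Checking where it meets the axes: every point of the x-axis in the box is on the curve; one y-axis crossing is at y = 0.
Matching integer coefficients to the picture gives p.

x*y + 3*y^2 - y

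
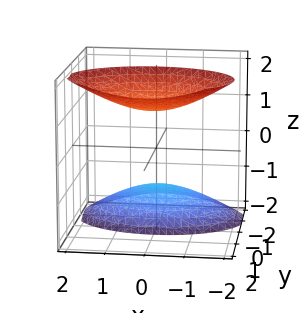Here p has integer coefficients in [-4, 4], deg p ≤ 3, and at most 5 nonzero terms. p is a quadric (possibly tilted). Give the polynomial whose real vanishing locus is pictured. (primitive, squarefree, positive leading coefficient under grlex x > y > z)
First, there are 2 components.
Then, degree: the shape is more complex than any degree-1 surface, so deg p = 2.
Then, against the integer gridlines: no x-intercept at any integer in the box; the surface avoids every integer y-axis point in the box.
Finally, fitting integer coefficients to these (and the overall shape) gives p.

x^2 + 2*y^2 - 2*y*z - z^2 + 2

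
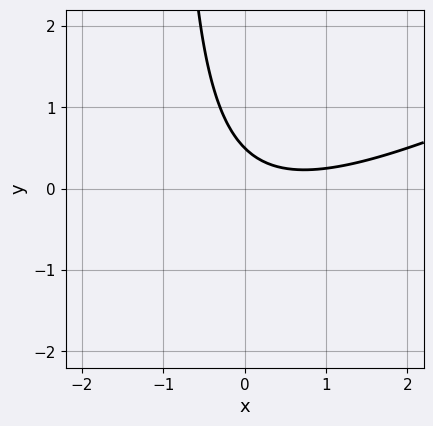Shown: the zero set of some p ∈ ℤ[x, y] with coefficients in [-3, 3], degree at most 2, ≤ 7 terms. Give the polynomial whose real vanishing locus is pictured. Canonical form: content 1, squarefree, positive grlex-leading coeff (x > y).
(a) The degree is 2 — a generic line meets the curve in up to 2 points.
(b) Against the integer gridlines: it misses every integer gridline on the x-axis.
(c) Matching integer coefficients to the picture gives p.

x^2 - 2*x*y - x - 2*y + 1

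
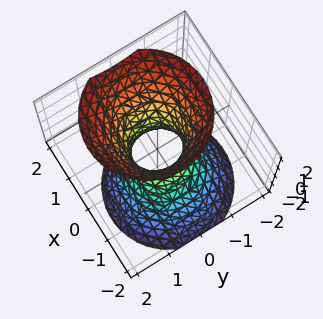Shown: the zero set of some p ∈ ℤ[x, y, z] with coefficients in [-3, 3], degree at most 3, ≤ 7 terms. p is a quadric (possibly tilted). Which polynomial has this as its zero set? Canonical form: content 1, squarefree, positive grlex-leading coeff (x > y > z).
1. deg p = 2. A generic line meets the surface in up to 2 points.
2. Reading off the gridlines: the surface avoids every integer z-axis point in the box.
3. Assembling these constraints gives the stated polynomial.

2*x^2 - x*z + 2*y^2 - z^2 - 1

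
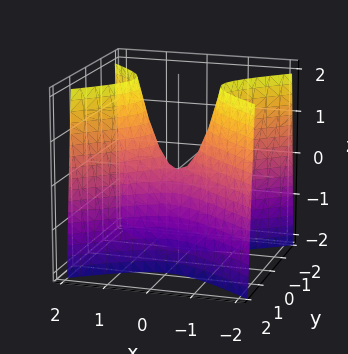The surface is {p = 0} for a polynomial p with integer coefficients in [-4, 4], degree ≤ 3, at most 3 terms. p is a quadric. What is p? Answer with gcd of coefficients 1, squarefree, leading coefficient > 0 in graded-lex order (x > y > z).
(a) deg p = 2.
(b) Symmetries: it's symmetric under y → −y, forcing even powers of y; the x ↦ −x reflection is a symmetry, so x appears only in even powers.
(c) Against the integer gridlines: one z-axis crossing is at z = 0; it crosses the y-axis at the gridline y = 0; it meets the x-axis at x = 0 (among the integer gridlines).
(d) These observations pin down the coefficients.

2*x^2 - 3*y^2 - z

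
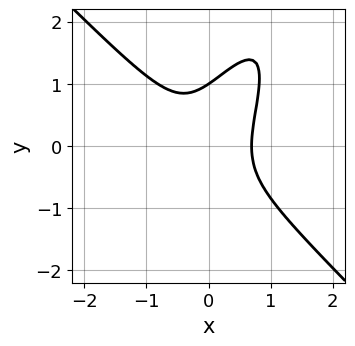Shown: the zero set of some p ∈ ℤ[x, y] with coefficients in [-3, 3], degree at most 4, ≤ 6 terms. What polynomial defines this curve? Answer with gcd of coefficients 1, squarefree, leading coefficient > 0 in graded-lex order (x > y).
(a) The degree is 3 — the shape is more complex than any degree-2 curve.
(b) Checking where it meets the axes: it meets the y-axis at y = 1 (among the integer gridlines).
(c) Matching integer coefficients to the picture gives p.

3*x^3 - 2*x*y^2 + y^3 - 1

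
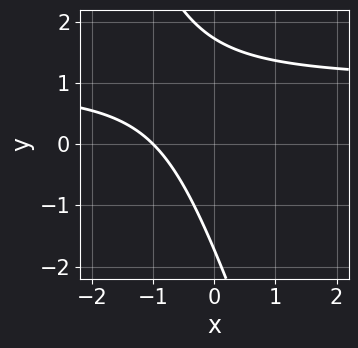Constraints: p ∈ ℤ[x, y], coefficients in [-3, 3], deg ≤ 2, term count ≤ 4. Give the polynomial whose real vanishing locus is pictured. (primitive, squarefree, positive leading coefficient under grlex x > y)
1. deg p = 2. No degree-1 curve has this shape.
2. Observable constraints: one x-axis crossing is at x = -1.
3. Putting this together gives p.

3*x*y + y^2 - 3*x - 3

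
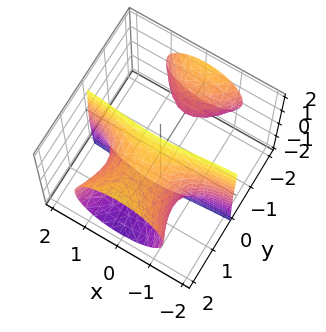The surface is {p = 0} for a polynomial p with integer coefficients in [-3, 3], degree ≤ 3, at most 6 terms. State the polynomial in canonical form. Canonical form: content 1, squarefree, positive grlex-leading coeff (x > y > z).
3*x^2*y - y^3 + 2*y*z^2 - 2

The picture has 2 separate pieces. Treating them together as one polynomial.
Degree: a generic line meets the surface in up to 3 points, so deg p = 3.
Checking where it meets the axes: it misses every integer gridline on the x-axis; the surface avoids every integer z-axis point in the box.
These observations pin down the coefficients.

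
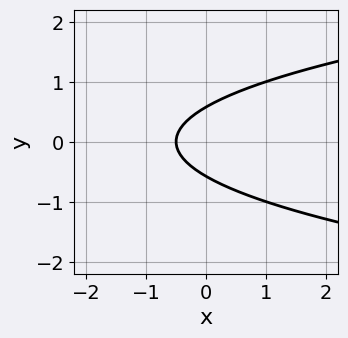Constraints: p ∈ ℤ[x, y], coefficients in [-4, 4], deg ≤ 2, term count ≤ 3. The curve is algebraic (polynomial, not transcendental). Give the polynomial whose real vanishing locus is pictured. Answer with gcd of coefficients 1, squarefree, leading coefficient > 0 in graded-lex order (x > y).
First, degree: a generic line meets the curve in up to 2 points, so deg p = 2.
Then, symmetries: it's symmetric under y → −y, forcing even powers of y.
Finally, solving for integer coefficients yields p as stated.

3*y^2 - 2*x - 1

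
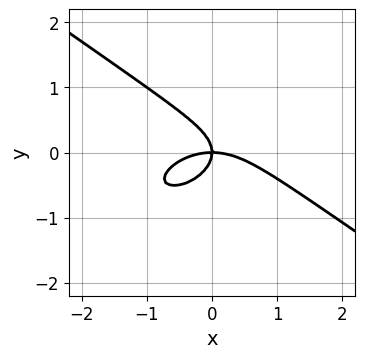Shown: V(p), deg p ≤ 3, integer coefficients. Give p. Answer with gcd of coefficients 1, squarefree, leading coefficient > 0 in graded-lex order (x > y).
Degree: no degree-2 curve has this shape, so deg p = 3.
From the axis intercepts and sections: one x-axis crossing is at x = 0; it meets the y-axis at y = 0 (among the integer gridlines).
Assembling these constraints gives the stated polynomial.

x^3 + 3*y^3 + 2*x*y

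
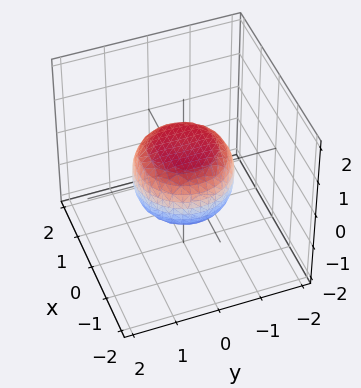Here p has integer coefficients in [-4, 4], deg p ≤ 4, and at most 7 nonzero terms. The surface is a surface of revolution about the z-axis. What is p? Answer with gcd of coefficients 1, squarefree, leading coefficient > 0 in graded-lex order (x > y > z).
2*x^4 + 4*x^2*y^2 + 2*y^4 - x^2 - y^2 + 3*z^2 - 2

First, deg p = 4. No degree-3 surface has this shape.
Then, symmetries: the z-axis is an axis of rotation, so x and y enter only as x² + y².
Then, against the integer gridlines: a circular section at z = 0 has radius between 1 and 2.
Finally, putting this together gives p.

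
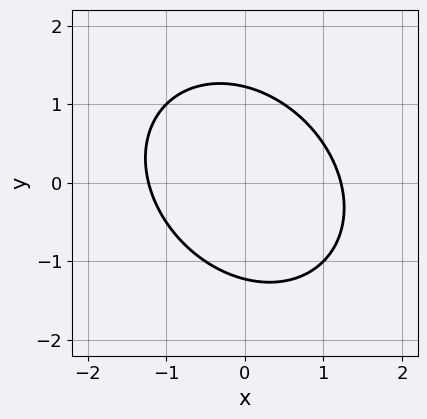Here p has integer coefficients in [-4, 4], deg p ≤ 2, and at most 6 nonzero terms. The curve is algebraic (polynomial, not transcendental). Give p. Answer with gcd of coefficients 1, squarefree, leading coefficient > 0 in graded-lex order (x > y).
Degree: a generic line meets the curve in up to 2 points, so deg p = 2.
Solving for integer coefficients yields p as stated.

2*x^2 + x*y + 2*y^2 - 3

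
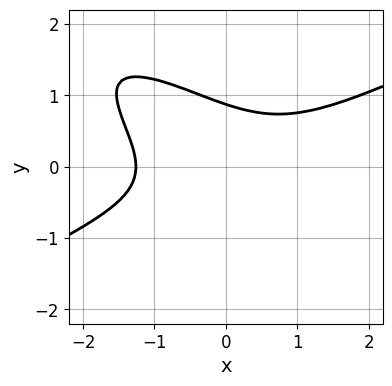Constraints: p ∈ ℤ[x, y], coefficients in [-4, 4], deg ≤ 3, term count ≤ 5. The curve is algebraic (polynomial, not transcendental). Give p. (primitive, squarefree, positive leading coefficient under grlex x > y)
The degree is 3 — the shape is more complex than any degree-2 curve.
Matching integer coefficients to the picture gives p.

x^3 - 3*x*y^2 - 3*y^3 + 2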